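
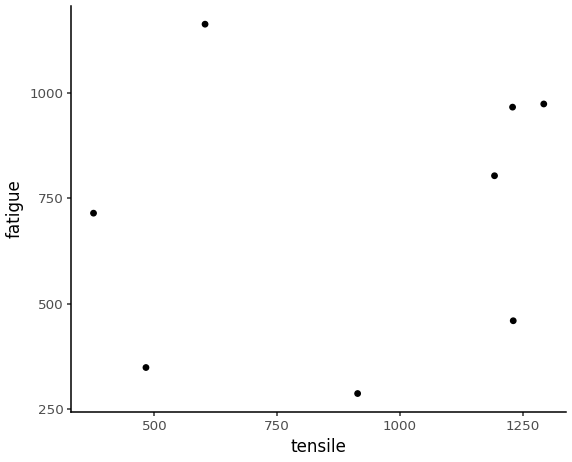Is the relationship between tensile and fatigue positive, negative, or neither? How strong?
no clear correlation

Points are roughly uncorrelated; weak (|r| ≈ 0.2).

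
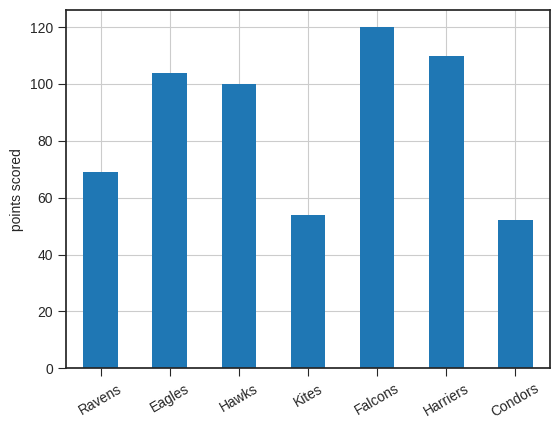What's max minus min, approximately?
≈ 70

Max Falcons ≈ 120, min Condors ≈ 50; range ≈ 70.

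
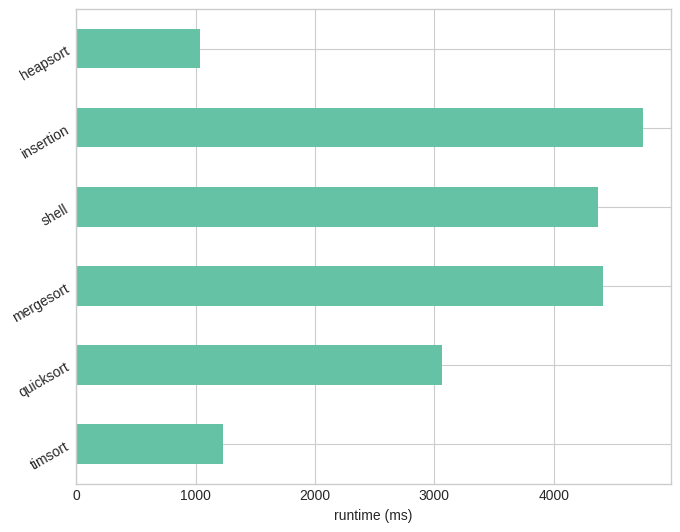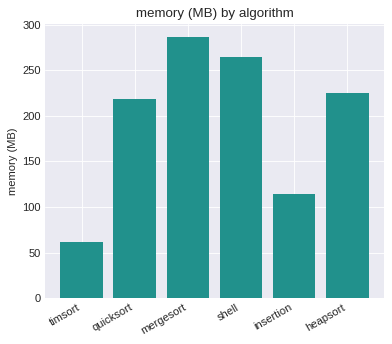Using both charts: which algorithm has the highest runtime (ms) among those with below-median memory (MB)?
Chart 2 median memory (MB) ≈ 200; below-median algorithms: timsort, quicksort, insertion. Among those, insertion has the highest runtime (ms) (≈ 4500).

insertion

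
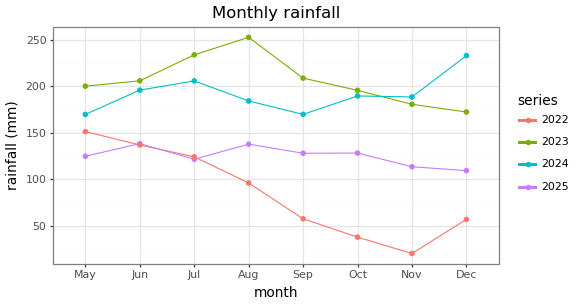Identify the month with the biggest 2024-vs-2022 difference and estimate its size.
Dec, ≈ 180 mm

Dec: 2024 ≈ 240, 2022 ≈ 60 → gap ≈ 180. Next-largest (Nov) is only ≈ 160.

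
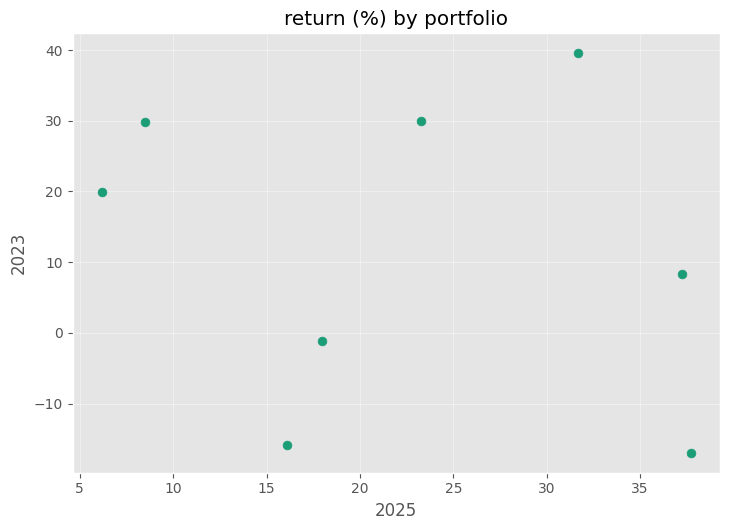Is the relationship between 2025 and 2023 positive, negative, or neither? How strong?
no clear correlation

Points are roughly uncorrelated; weak (|r| ≈ 0.2).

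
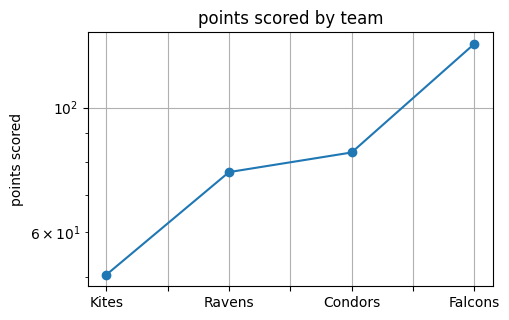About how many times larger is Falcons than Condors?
Falcons ≈ 130, Condors ≈ 80; 130/80 ≈ 1.62.

≈ 1.62×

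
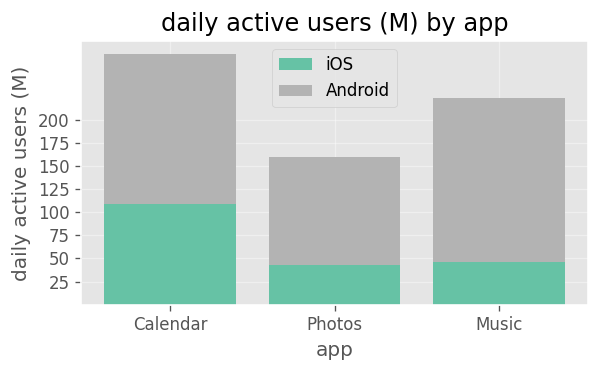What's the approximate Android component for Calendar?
Android top ≈ 275, bottom ≈ 100; segment ≈ 175.

≈ 175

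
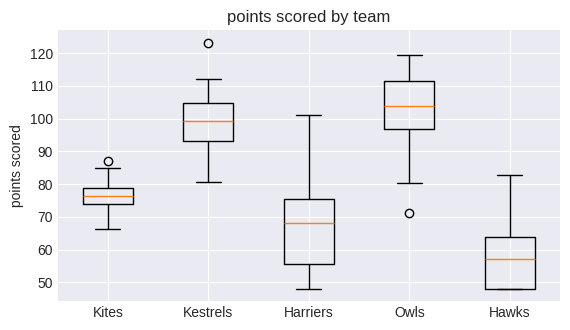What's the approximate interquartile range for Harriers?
≈ 20

Q3 ≈ 75, Q1 ≈ 55; IQR ≈ 20.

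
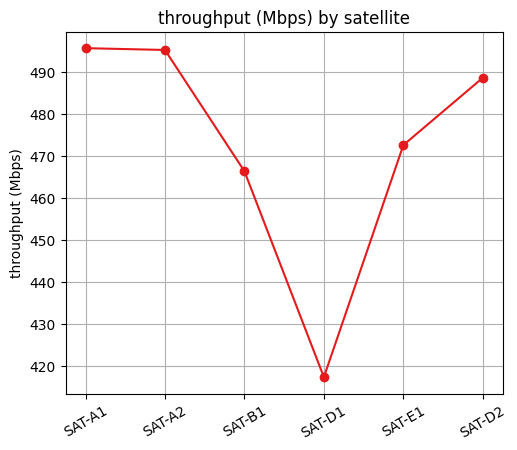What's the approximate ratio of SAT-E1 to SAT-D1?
≈ 1.12×

SAT-E1 ≈ 470, SAT-D1 ≈ 420; 470/420 ≈ 1.12.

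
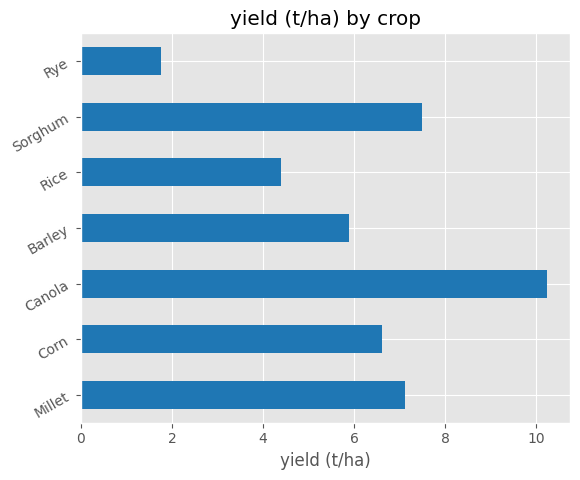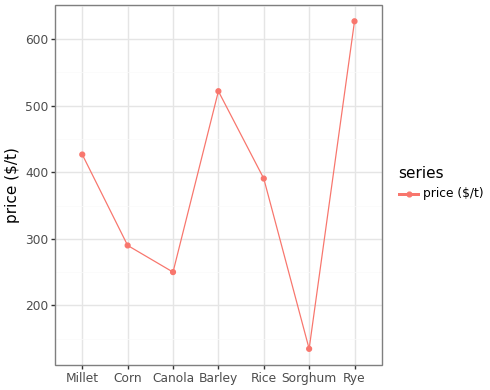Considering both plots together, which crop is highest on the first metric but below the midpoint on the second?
Canola

Chart 2 median price ($/t) ≈ 400; below-median crops: Corn, Canola, Sorghum. Among those, Canola has the highest yield (t/ha) (≈ 10).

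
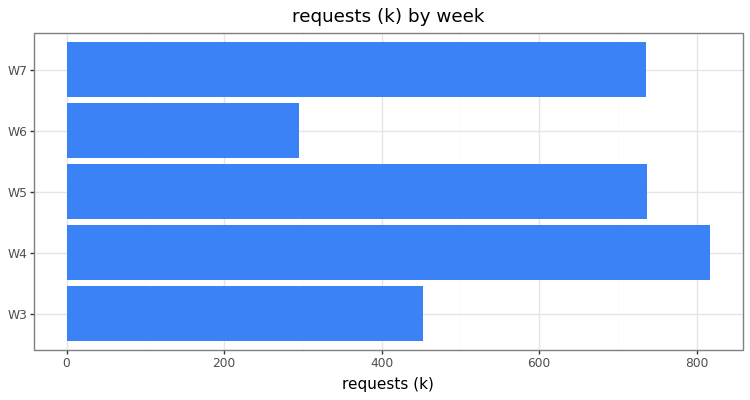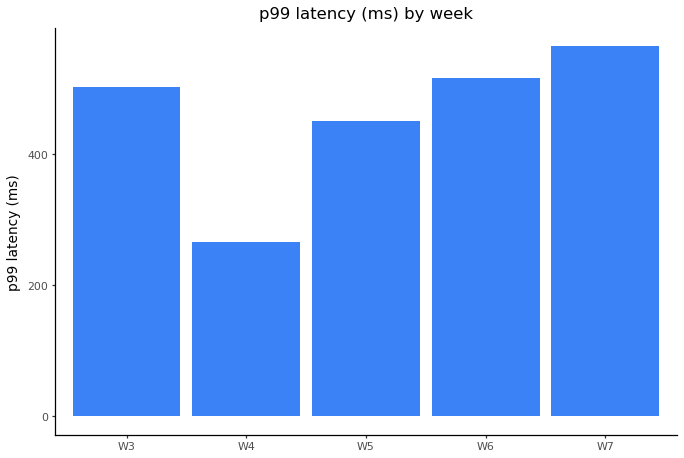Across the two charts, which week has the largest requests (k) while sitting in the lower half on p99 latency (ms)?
Chart 2 median p99 latency (ms) ≈ 500; below-median weeks: W4, W5. Among those, W4 has the highest requests (k) (≈ 800).

W4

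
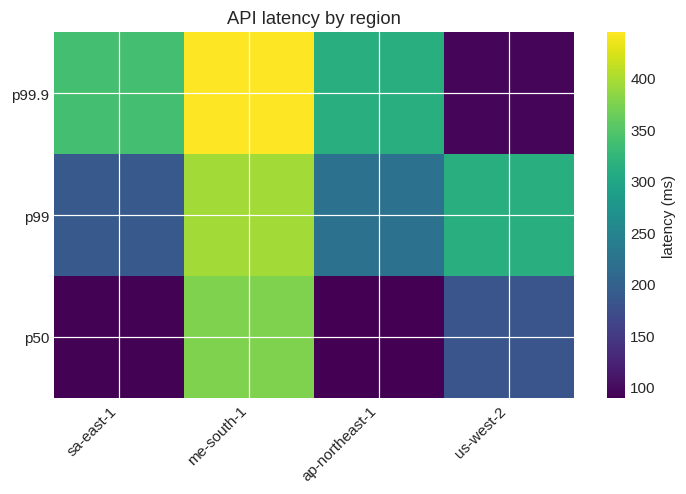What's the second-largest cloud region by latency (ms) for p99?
us-west-2

Top 3 for p99: me-south-1 ≈ 400, us-west-2 ≈ 300, ap-northeast-1 ≈ 200.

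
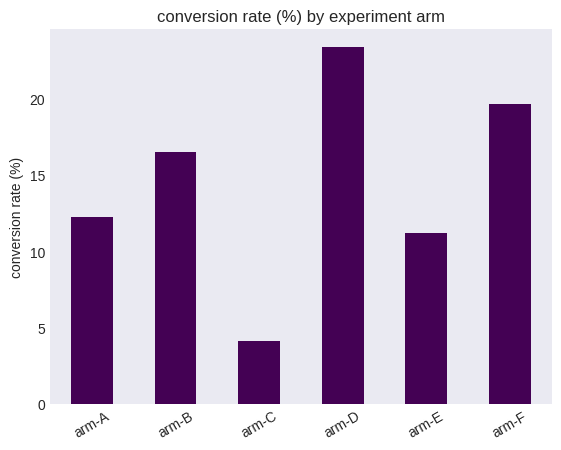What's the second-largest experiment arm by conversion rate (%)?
arm-F

Top 3: arm-D ≈ 24, arm-F ≈ 20, arm-B ≈ 16.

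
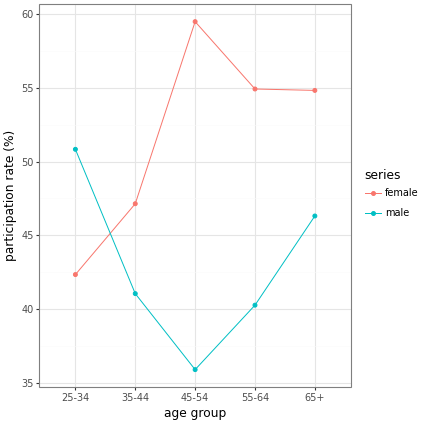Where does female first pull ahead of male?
25-34: female ≈ 42 vs male ≈ 50 (not yet); 35-44: female ≈ 48 vs male ≈ 42 (first crossover).

35-44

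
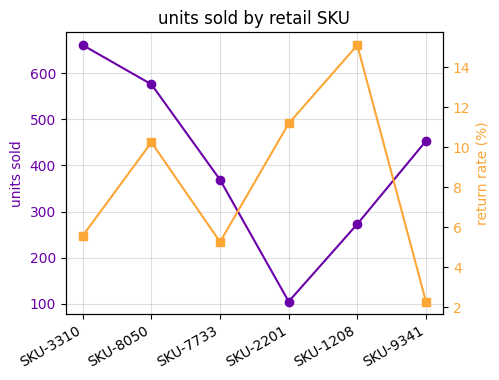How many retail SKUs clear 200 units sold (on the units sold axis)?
5

Above 200: SKU-3310, SKU-8050, SKU-7733, SKU-1208, SKU-9341.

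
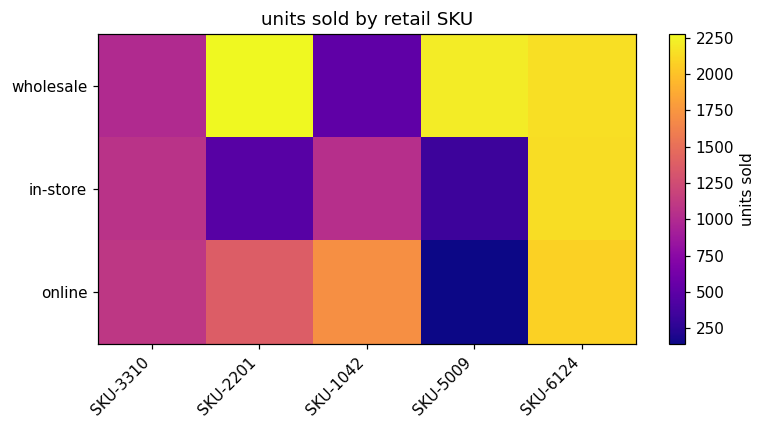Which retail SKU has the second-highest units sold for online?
Top 3 for online: SKU-6124 ≈ 2000, SKU-1042 ≈ 1800, SKU-2201 ≈ 1400.

SKU-1042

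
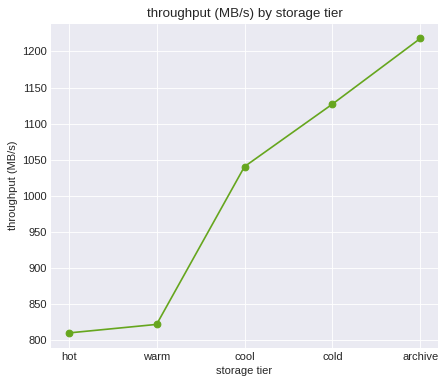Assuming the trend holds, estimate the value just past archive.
Last three: 1050, 1150, 1200 → slope ≈ 75/step → next ≈ 1275.

≈ 1275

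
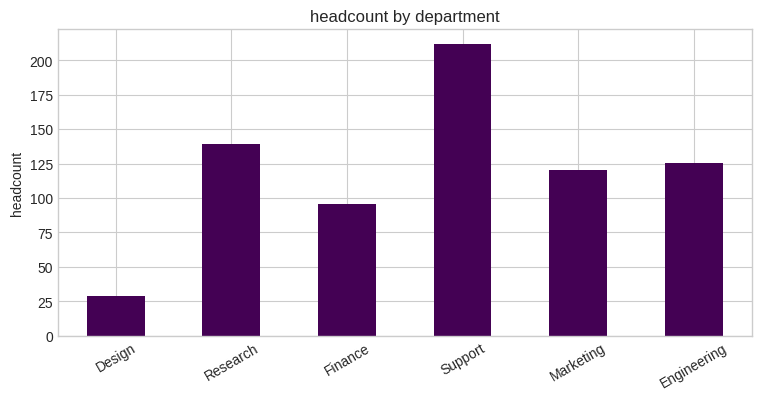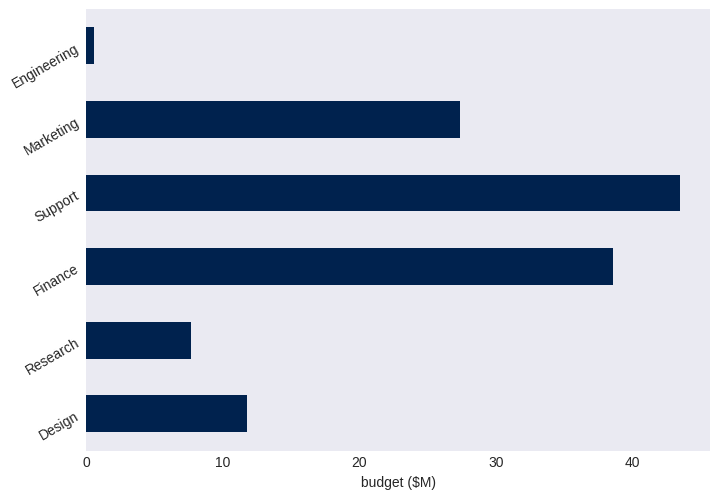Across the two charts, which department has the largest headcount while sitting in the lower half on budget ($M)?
Research

Chart 2 median budget ($M) ≈ 20; below-median departments: Design, Research, Engineering. Among those, Research has the highest headcount (≈ 140).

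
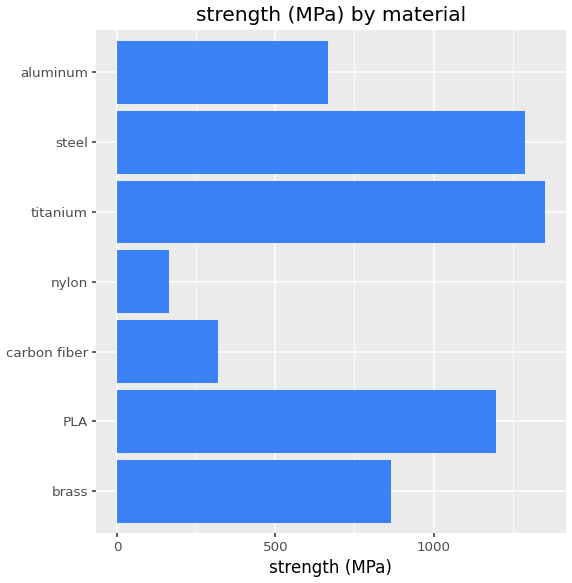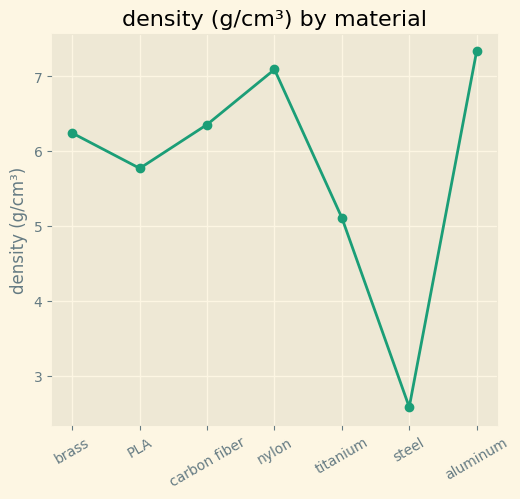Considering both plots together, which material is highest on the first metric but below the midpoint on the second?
Chart 2 median density (g/cm³) ≈ 6; below-median materials: PLA, titanium, steel. Among those, titanium has the highest strength (MPa) (≈ 1400).

titanium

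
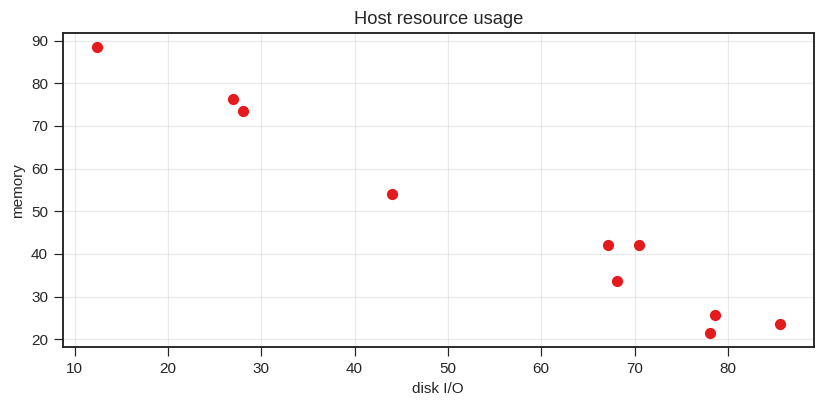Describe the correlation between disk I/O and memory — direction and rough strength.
negative, strong

Points are negatively correlated; strong (|r| ≈ 1.0).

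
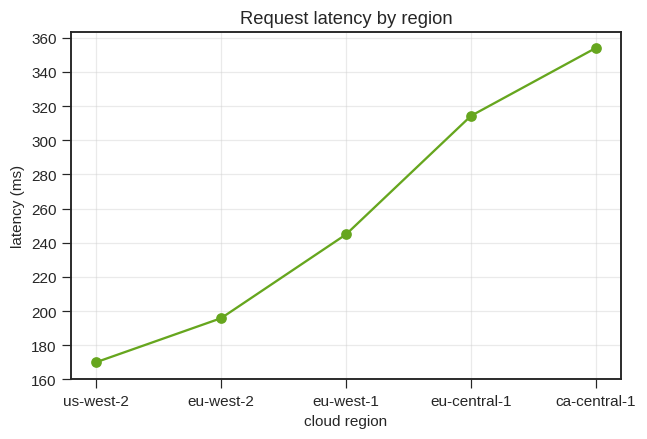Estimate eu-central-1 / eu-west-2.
eu-central-1 ≈ 320, eu-west-2 ≈ 200; 320/200 ≈ 1.6.

≈ 1.6×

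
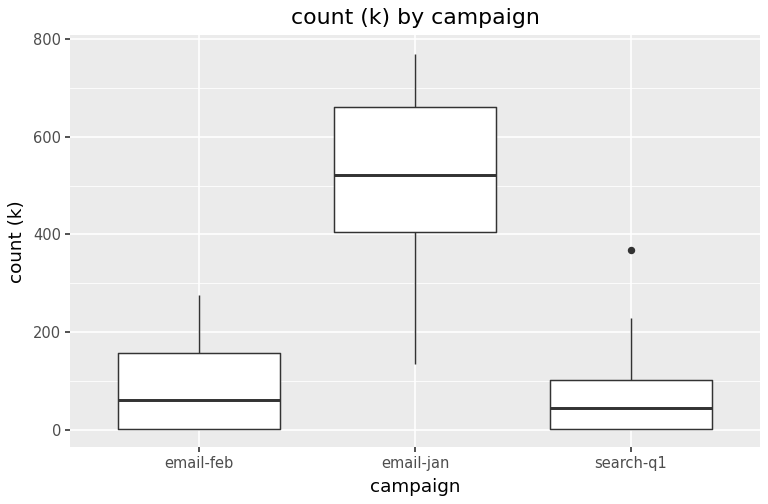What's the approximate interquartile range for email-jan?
≈ 250

Q3 ≈ 650, Q1 ≈ 400; IQR ≈ 250.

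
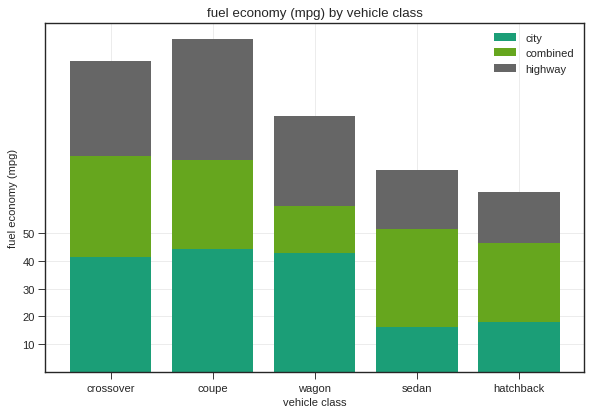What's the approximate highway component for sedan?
highway top ≈ 70, bottom ≈ 50; segment ≈ 20.

≈ 20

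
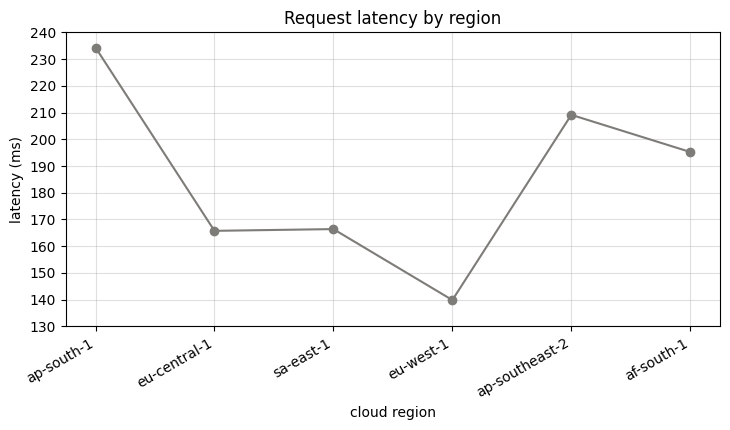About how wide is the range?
Max ap-south-1 ≈ 230, min eu-west-1 ≈ 140; range ≈ 90.

≈ 90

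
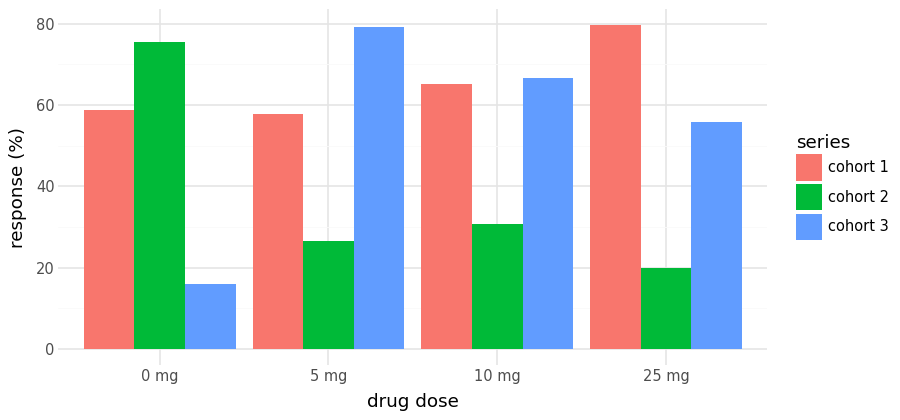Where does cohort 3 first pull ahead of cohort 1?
5 mg

0 mg: cohort 3 ≈ 20 vs cohort 1 ≈ 60 (not yet); 5 mg: cohort 3 ≈ 80 vs cohort 1 ≈ 60 (first crossover).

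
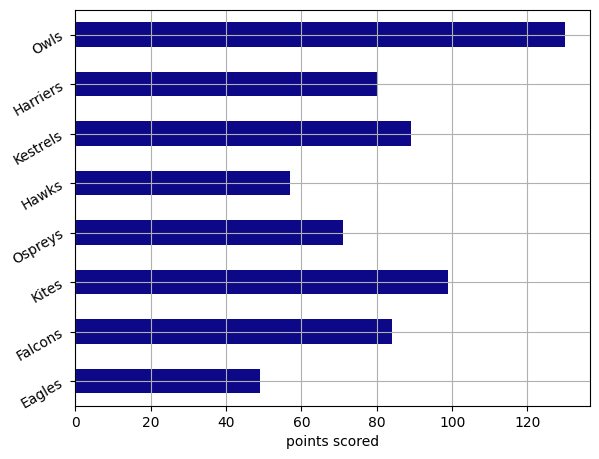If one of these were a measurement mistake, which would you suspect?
Owls ≈ 120; the rest sit between ≈ 40 and ≈ 100.

Owls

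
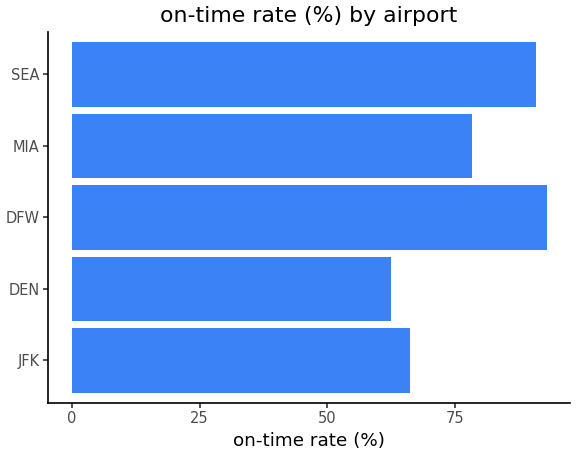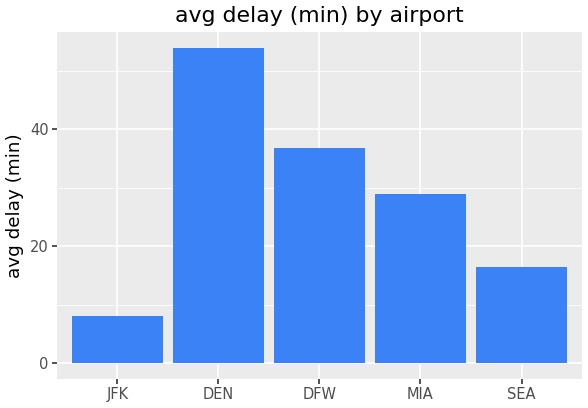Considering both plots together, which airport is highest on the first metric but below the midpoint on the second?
SEA

Chart 2 median avg delay (min) ≈ 30; below-median airports: JFK, SEA. Among those, SEA has the highest on-time rate (%) (≈ 90).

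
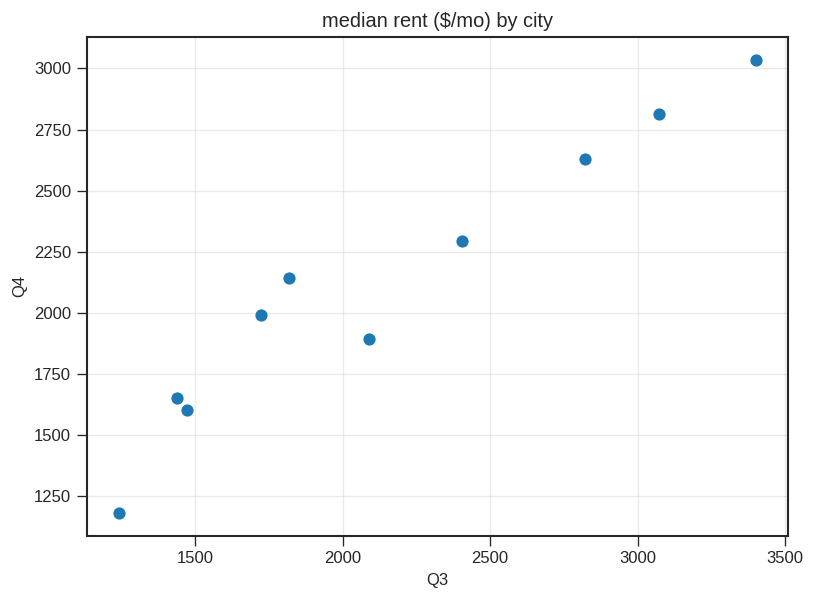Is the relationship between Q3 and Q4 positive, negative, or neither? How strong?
Points are positively correlated; strong (|r| ≈ 1.0).

positive, strong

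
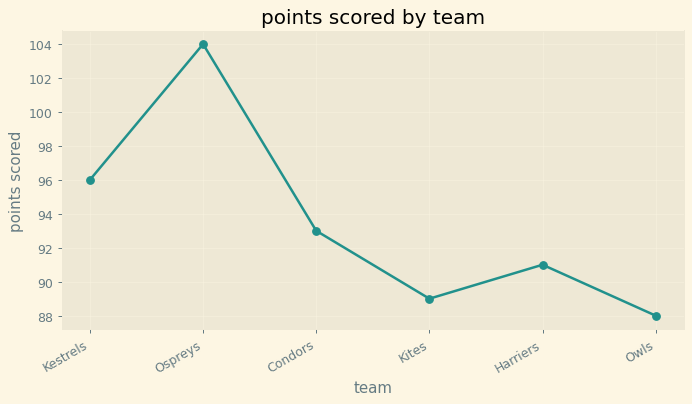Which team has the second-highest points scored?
Kestrels

Top 3: Ospreys ≈ 104, Kestrels ≈ 96, Condors ≈ 92.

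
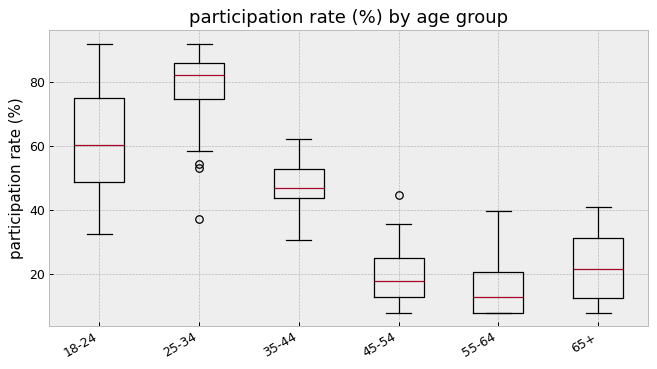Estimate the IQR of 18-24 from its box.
Q3 ≈ 80, Q1 ≈ 50; IQR ≈ 30.

≈ 30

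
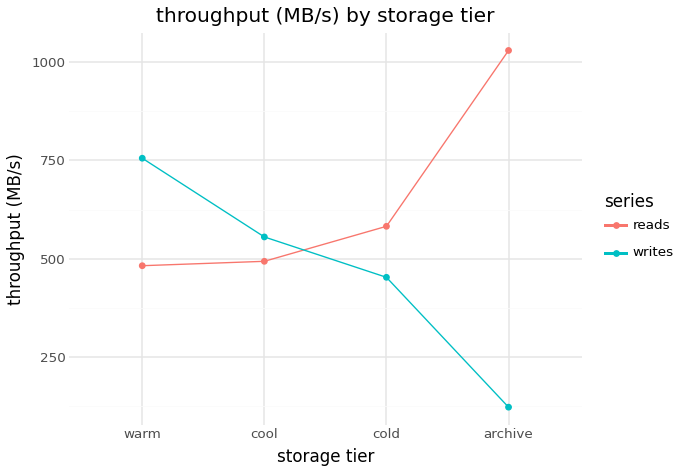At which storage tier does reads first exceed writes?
cool: reads ≈ 500 vs writes ≈ 600 (not yet); cold: reads ≈ 600 vs writes ≈ 500 (first crossover).

cold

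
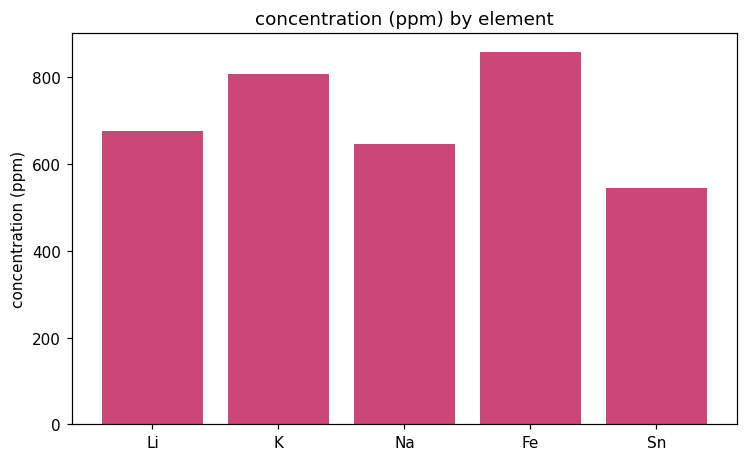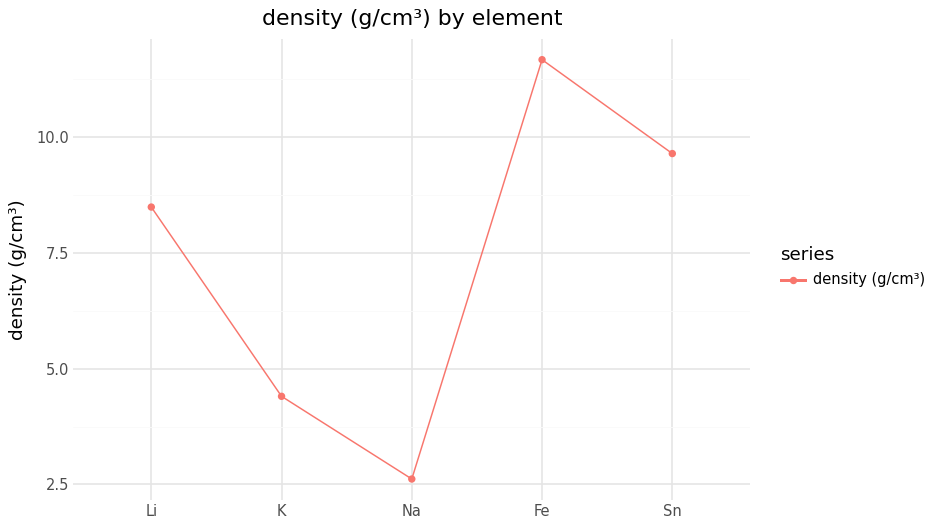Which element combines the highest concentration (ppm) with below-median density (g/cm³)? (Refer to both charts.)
Chart 2 median density (g/cm³) ≈ 8; below-median elements: K, Na. Among those, K has the highest concentration (ppm) (≈ 800).

K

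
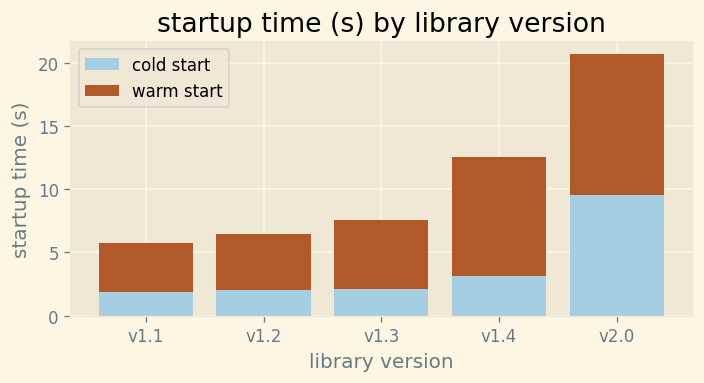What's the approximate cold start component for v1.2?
≈ 2

cold start top ≈ 2, bottom ≈ 0; segment ≈ 2.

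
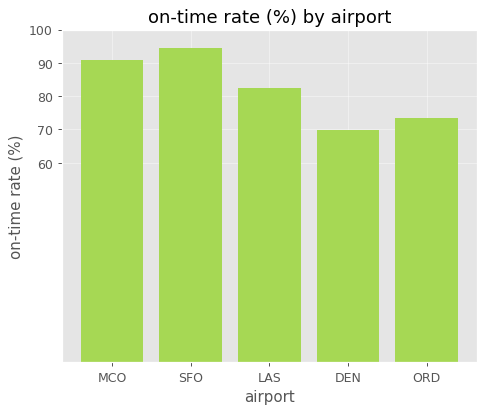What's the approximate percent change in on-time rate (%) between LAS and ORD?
≈ -12.5%

LAS ≈ 80, ORD ≈ 70; (70 − 80) / 80 ≈ -12.5%.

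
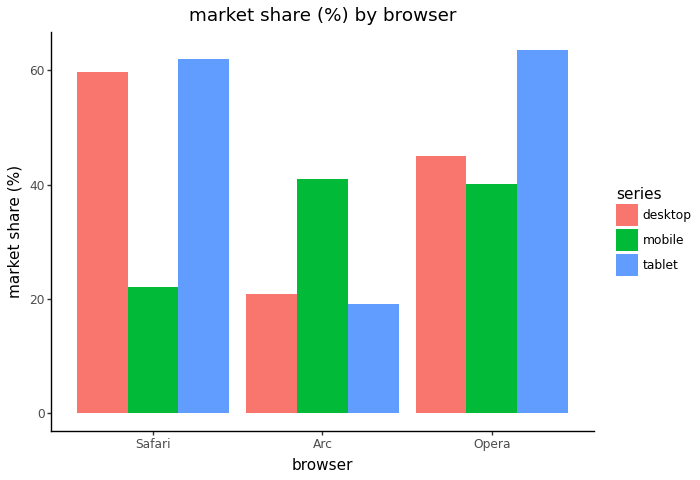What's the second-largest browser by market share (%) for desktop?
Opera

Top 3 for desktop: Safari ≈ 60, Opera ≈ 50, Arc ≈ 20.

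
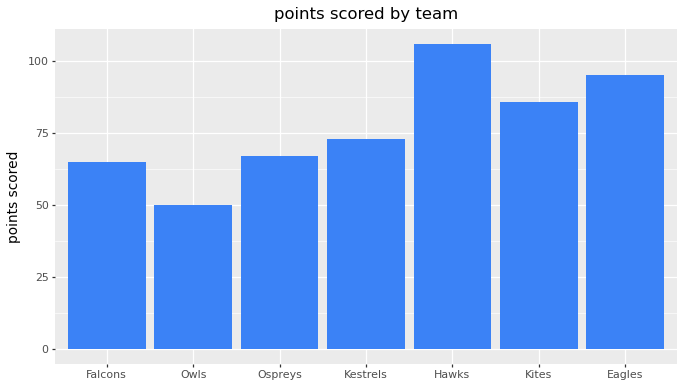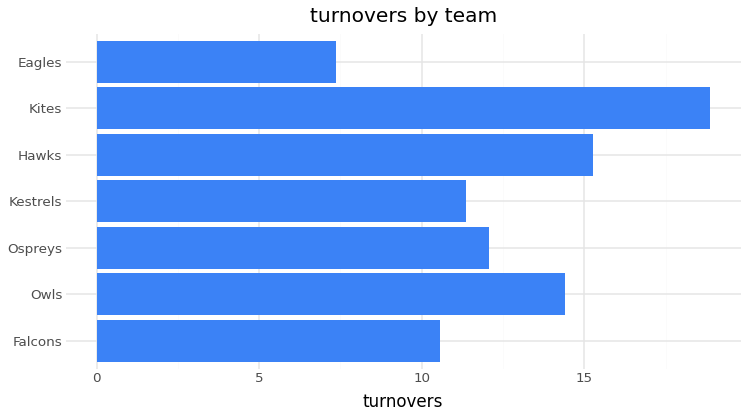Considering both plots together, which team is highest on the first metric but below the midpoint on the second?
Eagles

Chart 2 median turnovers ≈ 12; below-median teams: Falcons, Kestrels, Eagles. Among those, Eagles has the highest points scored (≈ 100).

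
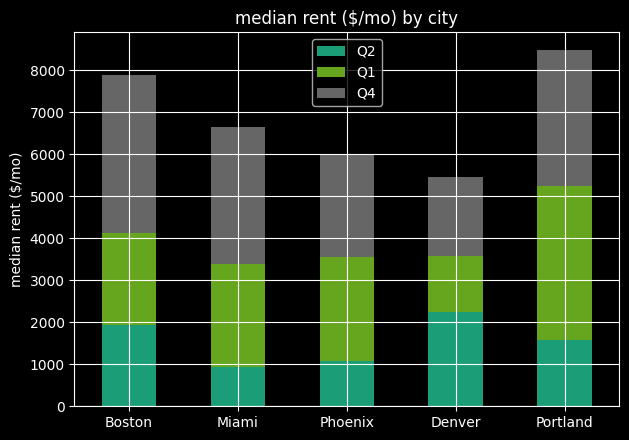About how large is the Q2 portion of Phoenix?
≈ 1000

Q2 top ≈ 1000, bottom ≈ 0; segment ≈ 1000.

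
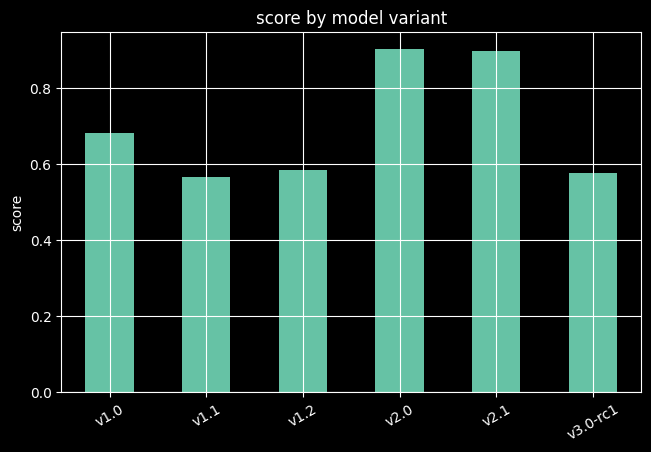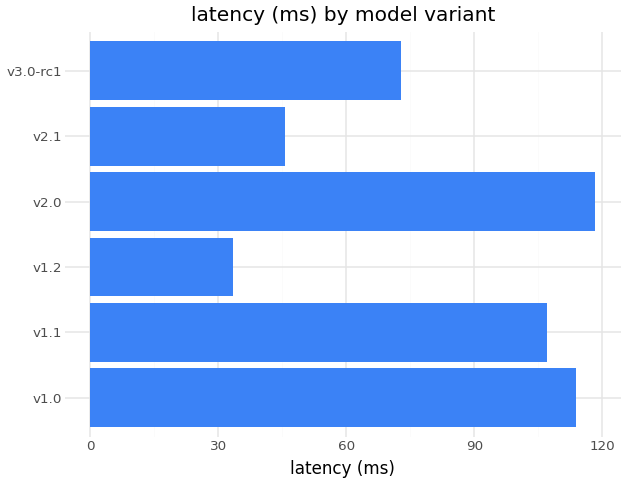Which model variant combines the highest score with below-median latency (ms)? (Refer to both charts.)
v2.1

Chart 2 median latency (ms) ≈ 100; below-median model variants: v1.2, v2.1, v3.0-rc1. Among those, v2.1 has the highest score (≈ 0.9).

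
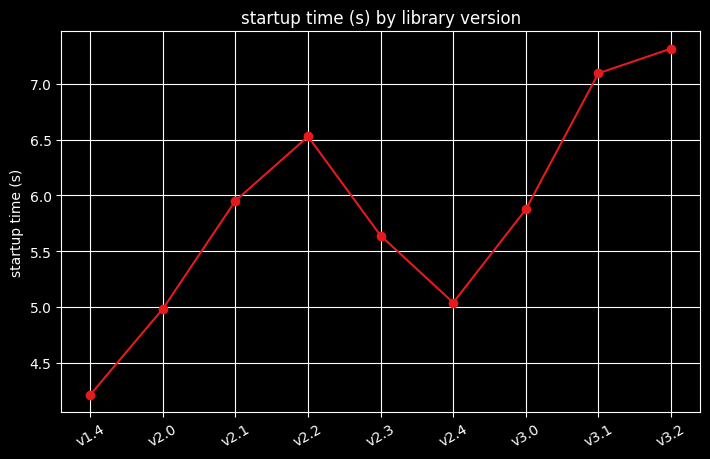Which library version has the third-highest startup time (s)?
v2.2

Top 4: v3.2 ≈ 7.5, v3.1 ≈ 7.0, v2.2 ≈ 6.5, v2.1 ≈ 6.0.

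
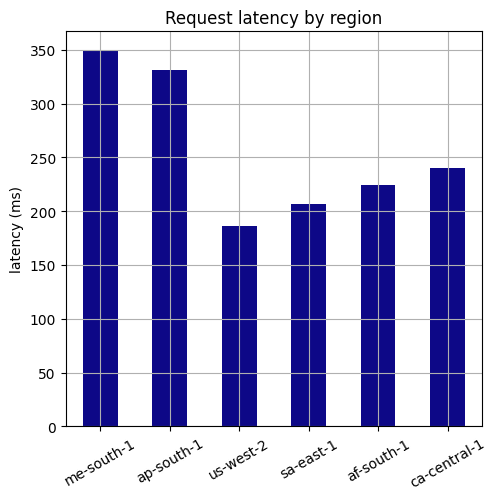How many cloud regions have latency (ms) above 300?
Above 300: me-south-1, ap-south-1.

2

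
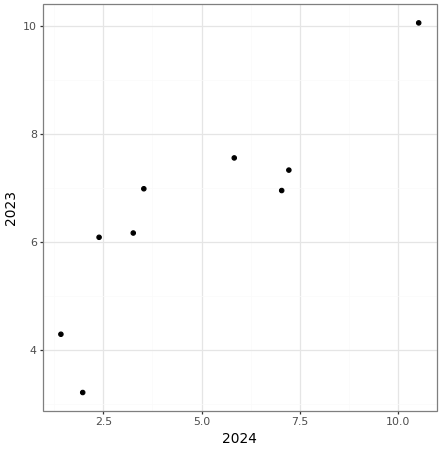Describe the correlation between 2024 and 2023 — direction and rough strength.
positive, strong

Points are positively correlated; strong (|r| ≈ 0.9).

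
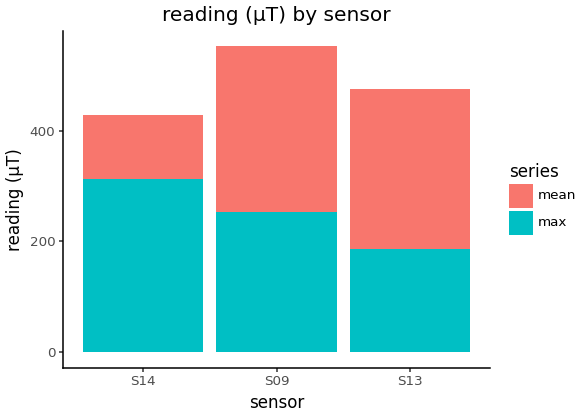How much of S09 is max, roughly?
max top ≈ 250, bottom ≈ 0; segment ≈ 250.

≈ 250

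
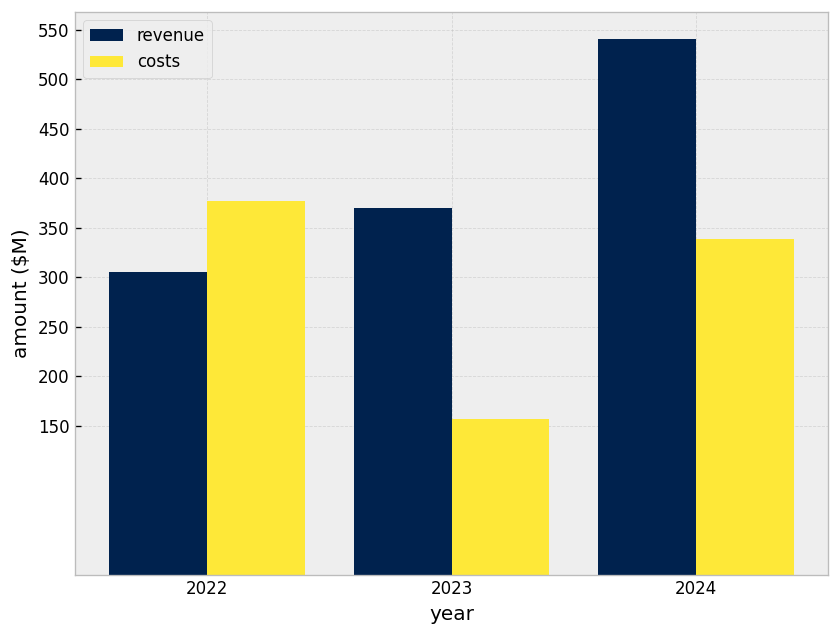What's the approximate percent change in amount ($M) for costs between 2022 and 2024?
≈ -12.5%

2022 ≈ 400, 2024 ≈ 350; (350 − 400) / 400 ≈ -12.5%.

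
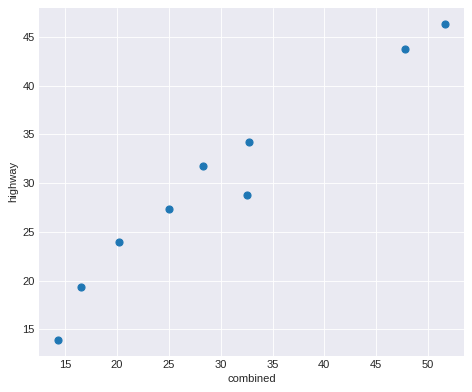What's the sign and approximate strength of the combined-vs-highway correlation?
Points are positively correlated; strong (|r| ≈ 1.0).

positive, strong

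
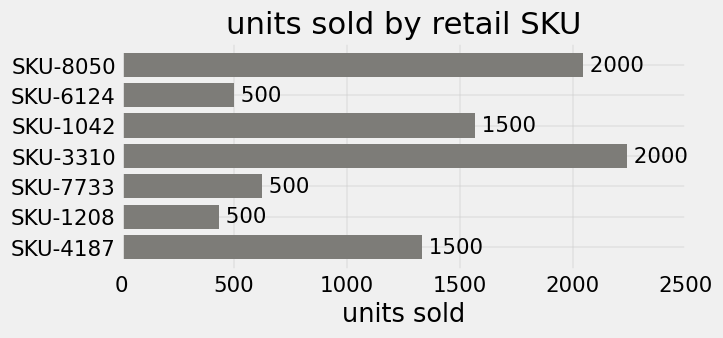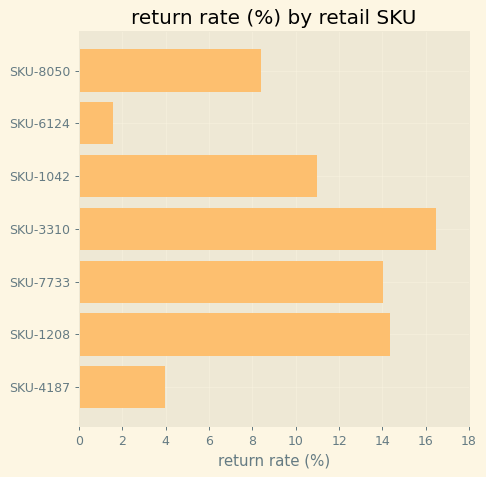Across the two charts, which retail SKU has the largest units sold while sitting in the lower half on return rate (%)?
Chart 2 median return rate (%) ≈ 10; below-median retail SKUs: SKU-8050, SKU-6124, SKU-4187. Among those, SKU-8050 has the highest units sold (≈ 2000).

SKU-8050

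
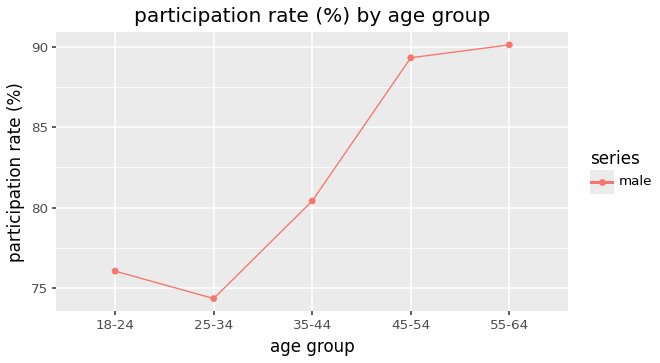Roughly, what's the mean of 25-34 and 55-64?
(74 + 90) / 2 ≈ 82.

≈ 82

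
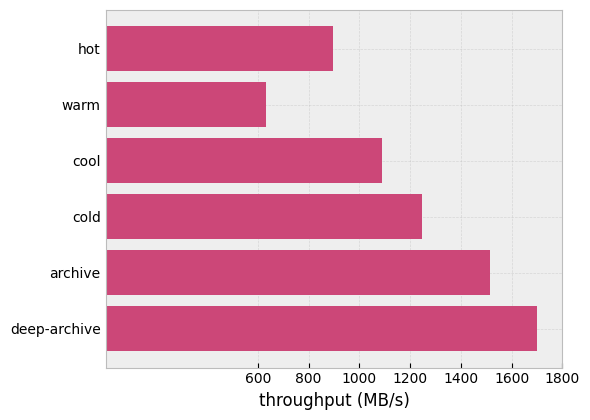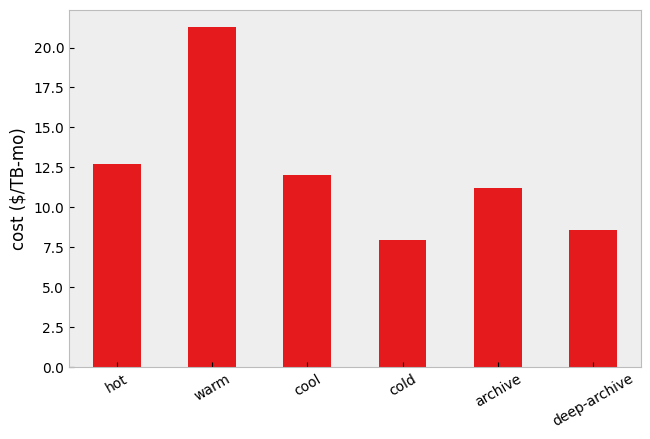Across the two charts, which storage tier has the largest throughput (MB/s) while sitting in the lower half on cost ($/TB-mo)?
Chart 2 median cost ($/TB-mo) ≈ 12; below-median storage tiers: cold, archive, deep-archive. Among those, deep-archive has the highest throughput (MB/s) (≈ 1800).

deep-archive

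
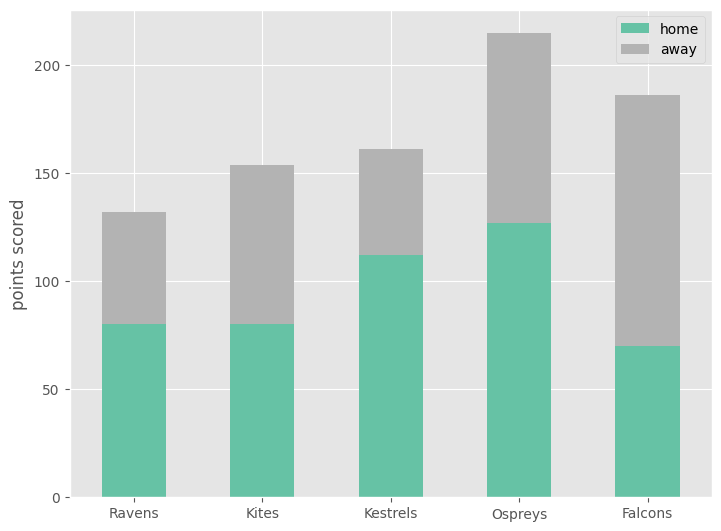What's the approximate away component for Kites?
away top ≈ 160, bottom ≈ 80; segment ≈ 80.

≈ 80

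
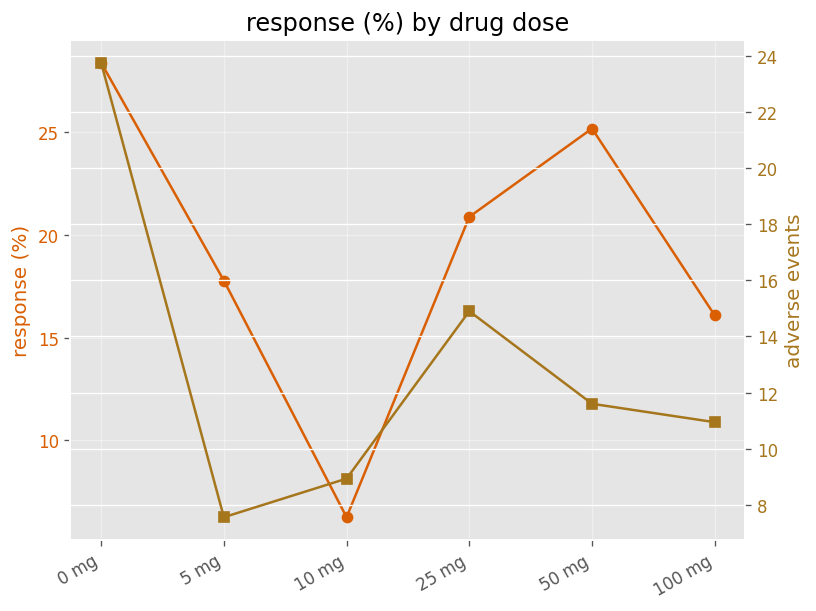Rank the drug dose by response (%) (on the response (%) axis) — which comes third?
25 mg

Top 4 (on the response (%) axis): 0 mg ≈ 28, 50 mg ≈ 26, 25 mg ≈ 20, 5 mg ≈ 18.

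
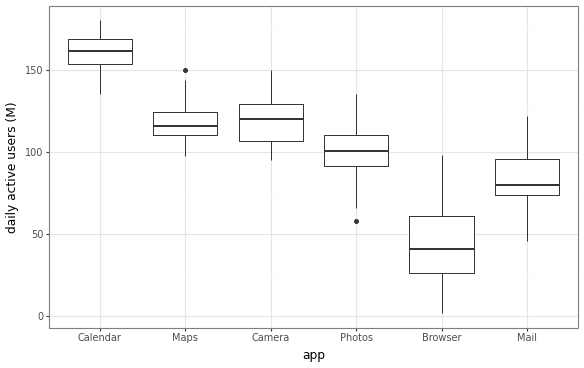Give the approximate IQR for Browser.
Q3 ≈ 60, Q1 ≈ 30; IQR ≈ 30.

≈ 30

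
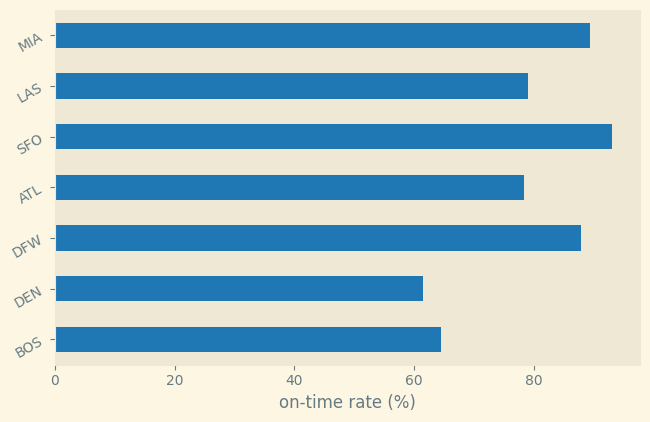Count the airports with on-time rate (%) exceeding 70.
5

Above 70: DFW, ATL, SFO, LAS, MIA.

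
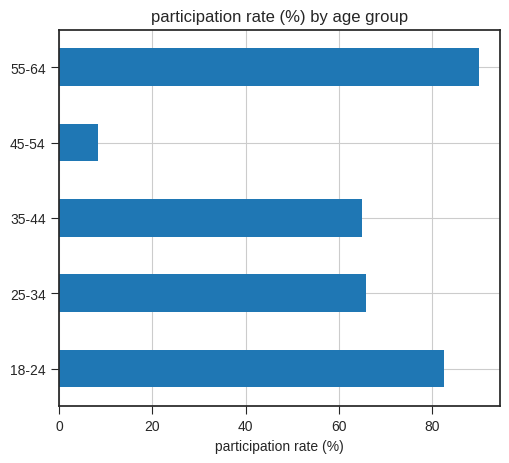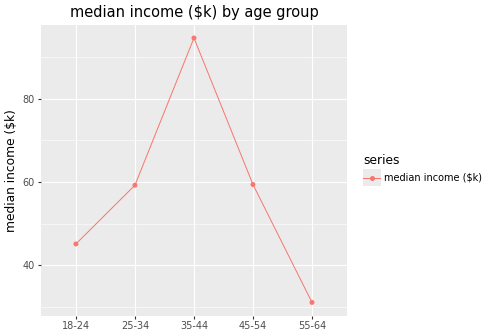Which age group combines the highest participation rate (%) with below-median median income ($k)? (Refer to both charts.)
55-64

Chart 2 median median income ($k) ≈ 60; below-median age groups: 18-24, 55-64. Among those, 55-64 has the highest participation rate (%) (≈ 90).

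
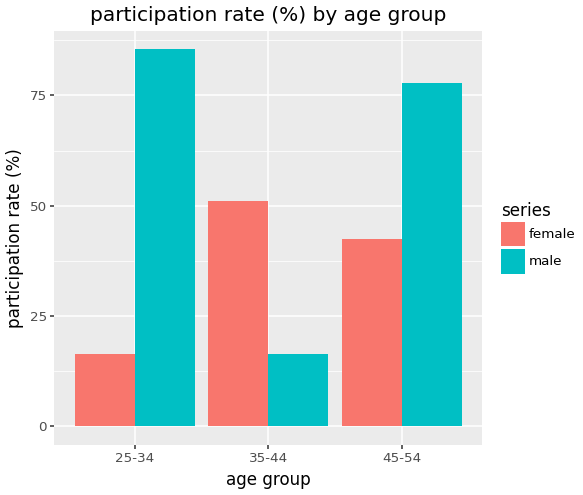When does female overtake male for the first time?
35-44

25-34: female ≈ 20 vs male ≈ 90 (not yet); 35-44: female ≈ 50 vs male ≈ 20 (first crossover).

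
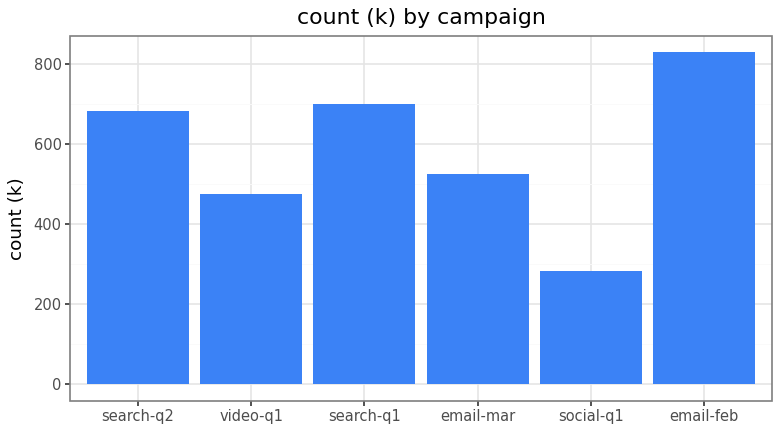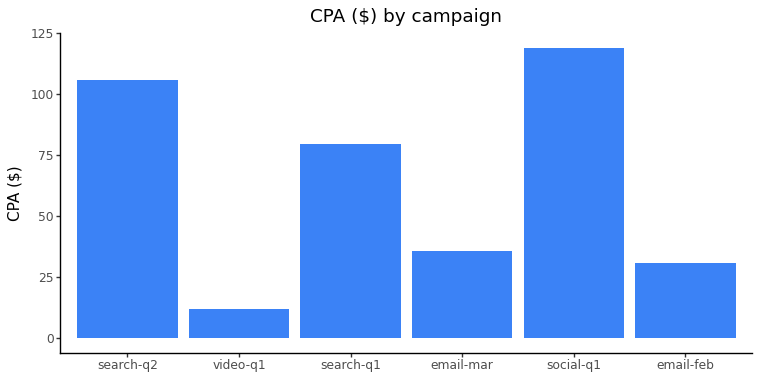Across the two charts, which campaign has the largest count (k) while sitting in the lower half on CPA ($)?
email-feb

Chart 2 median CPA ($) ≈ 60; below-median campaigns: video-q1, email-mar, email-feb. Among those, email-feb has the highest count (k) (≈ 800).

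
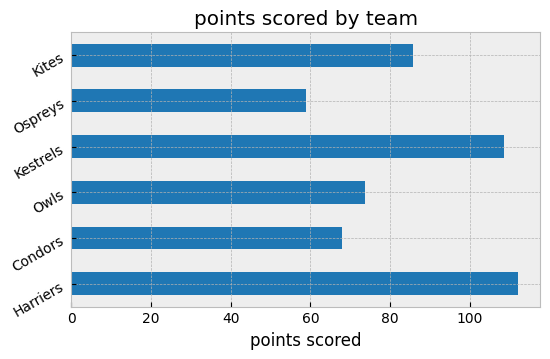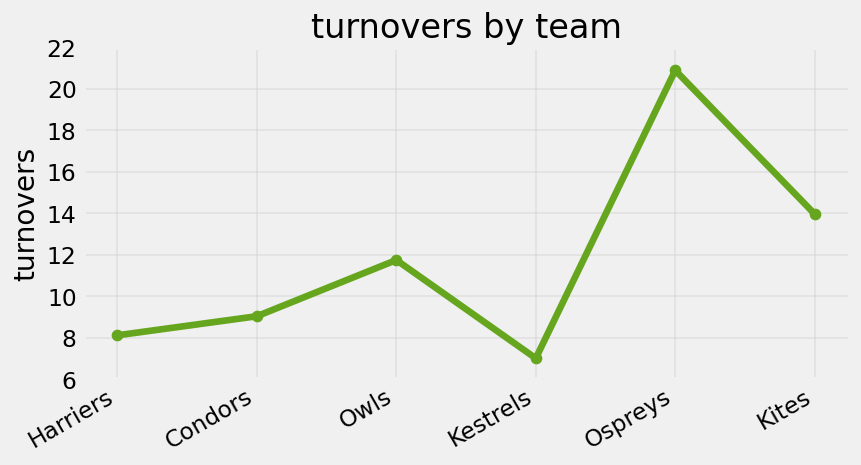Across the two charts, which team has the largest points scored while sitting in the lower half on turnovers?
Chart 2 median turnovers ≈ 10; below-median teams: Harriers, Condors, Kestrels. Among those, Harriers has the highest points scored (≈ 120).

Harriers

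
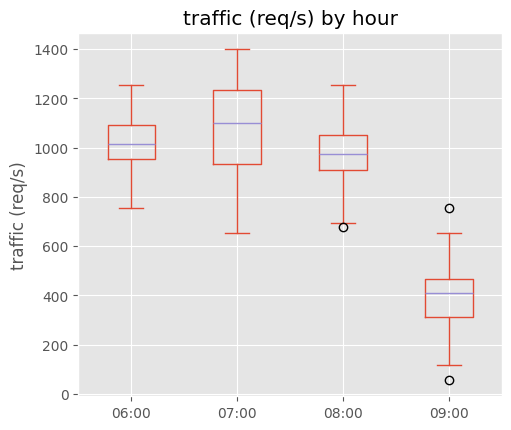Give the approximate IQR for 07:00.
Q3 ≈ 1200, Q1 ≈ 900; IQR ≈ 300.

≈ 300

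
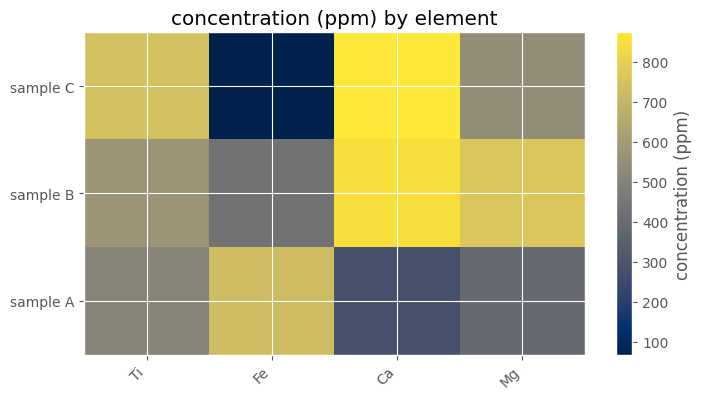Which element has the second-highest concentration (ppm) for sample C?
Top 3 for sample C: Ca ≈ 900, Ti ≈ 700, Mg ≈ 500.

Ti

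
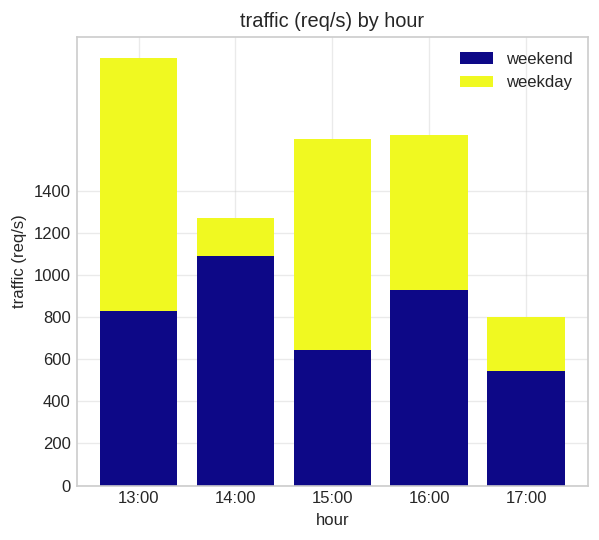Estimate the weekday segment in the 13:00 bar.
≈ 1200

weekday top ≈ 2000, bottom ≈ 800; segment ≈ 1200.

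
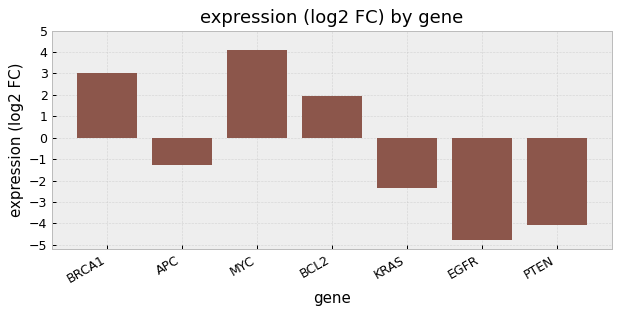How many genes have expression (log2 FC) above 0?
3

Above 0: BRCA1, MYC, BCL2.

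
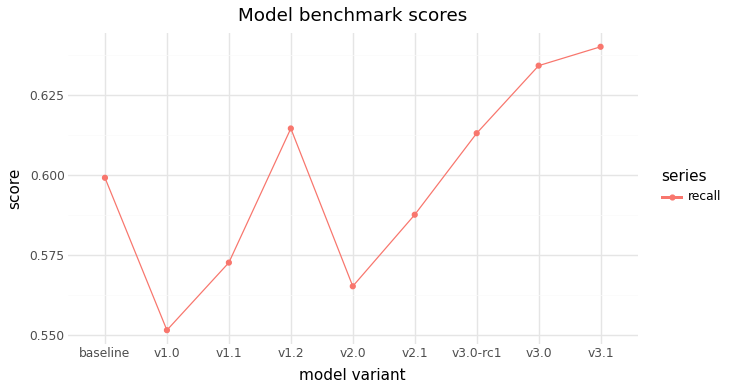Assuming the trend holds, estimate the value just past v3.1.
Last three: 0.61, 0.63, 0.64 → slope ≈ 0.015/step → next ≈ 0.655.

≈ 0.655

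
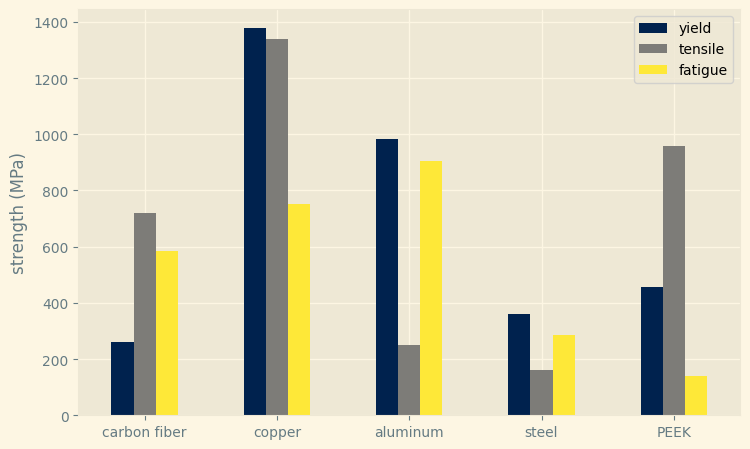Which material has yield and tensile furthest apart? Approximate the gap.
aluminum, ≈ 800 MPa

aluminum: yield ≈ 1000, tensile ≈ 200 → gap ≈ 800. Next-largest (PEEK) is only ≈ 600.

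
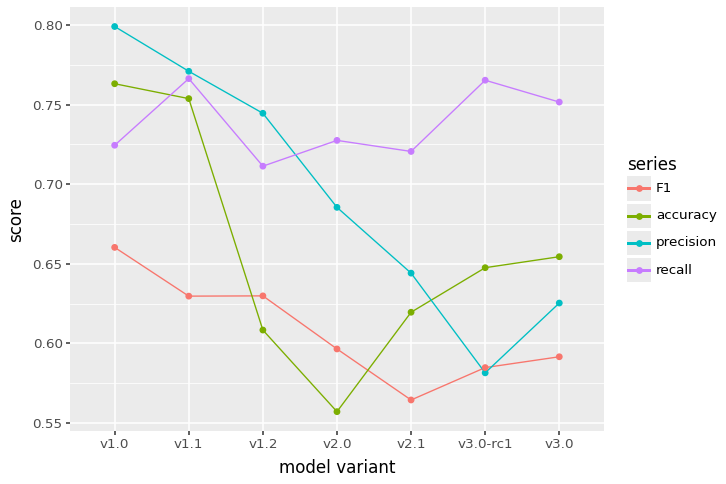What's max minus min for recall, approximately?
Max v1.1 ≈ 0.75, min v1.2 ≈ 0.70; range ≈ 0.05.

≈ 0.05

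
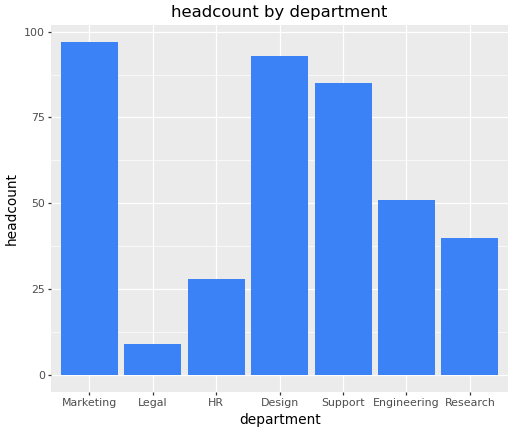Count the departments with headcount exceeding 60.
3

Above 60: Marketing, Design, Support.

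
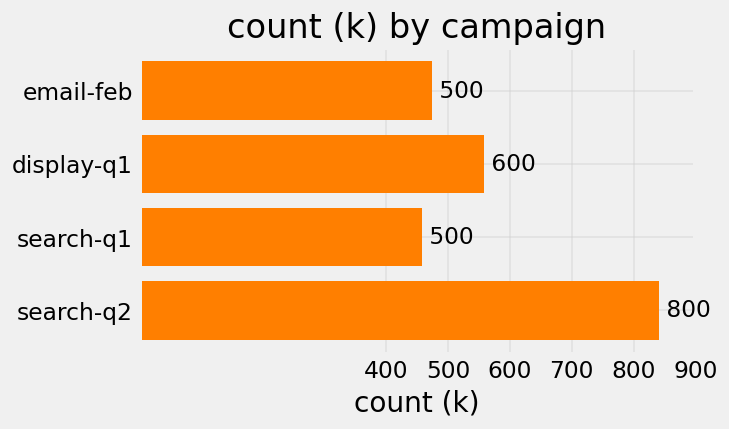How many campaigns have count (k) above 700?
Above 700: search-q2.

1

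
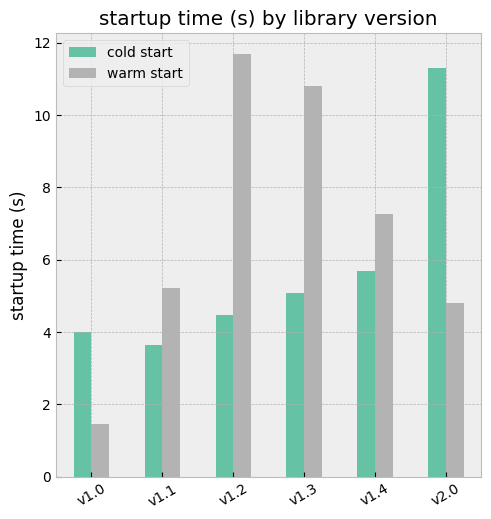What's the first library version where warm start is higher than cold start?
v1.1

v1.0: warm start ≈ 1 vs cold start ≈ 4 (not yet); v1.1: warm start ≈ 5 vs cold start ≈ 4 (first crossover).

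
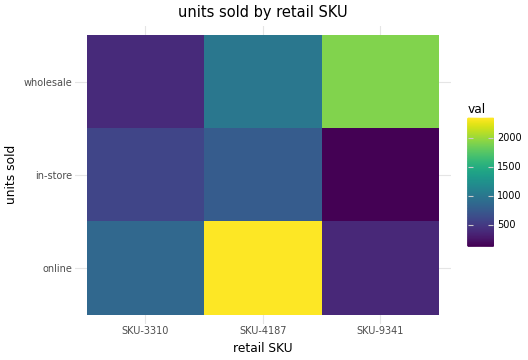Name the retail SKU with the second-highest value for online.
Top 3 for online: SKU-4187 ≈ 2400, SKU-3310 ≈ 800, SKU-9341 ≈ 400.

SKU-3310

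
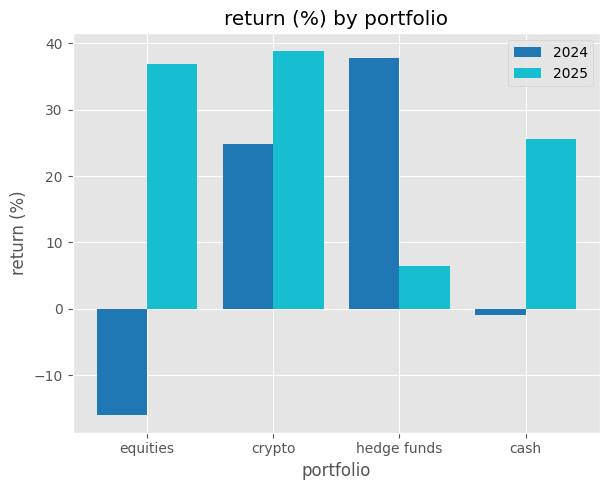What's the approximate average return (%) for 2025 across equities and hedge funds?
(35 + 5) / 2 ≈ 20.

≈ 20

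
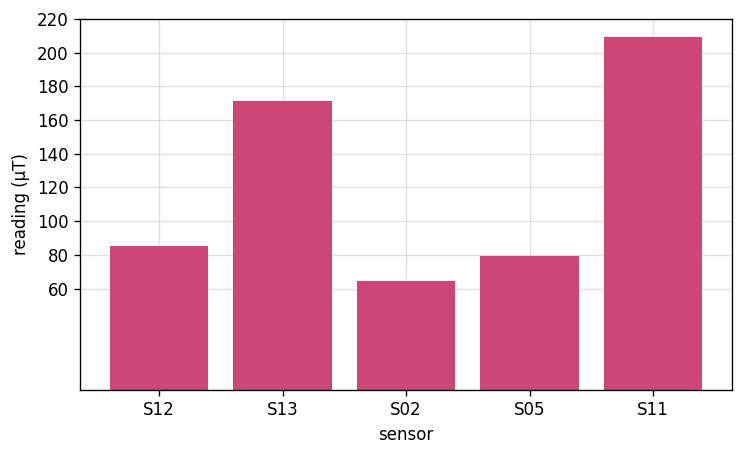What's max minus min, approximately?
Max S11 ≈ 200, min S02 ≈ 60; range ≈ 140.

≈ 140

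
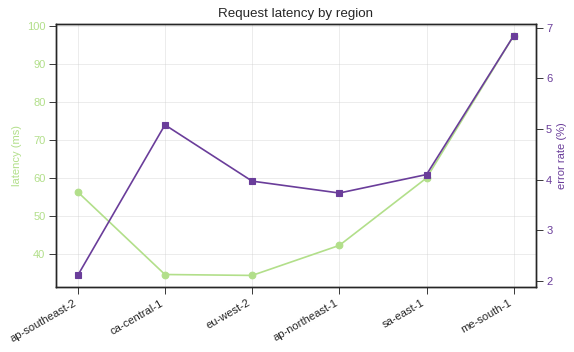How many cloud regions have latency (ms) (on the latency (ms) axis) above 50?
3

Above 50: ap-southeast-2, sa-east-1, me-south-1.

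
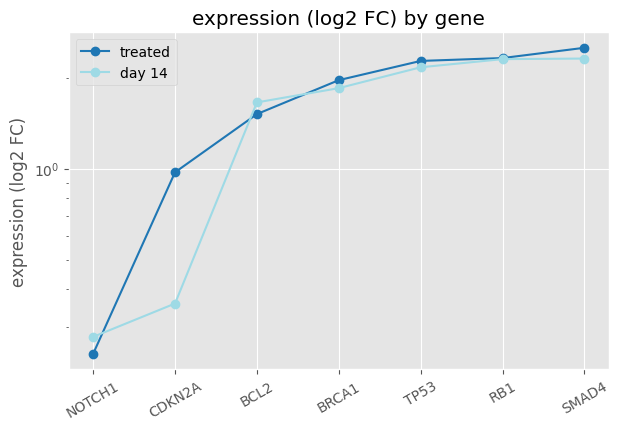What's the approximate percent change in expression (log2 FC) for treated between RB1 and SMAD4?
RB1 ≈ 2.4, SMAD4 ≈ 2.6; (2.6 − 2.4) / 2.4 ≈ +8.3%.

≈ +8.3%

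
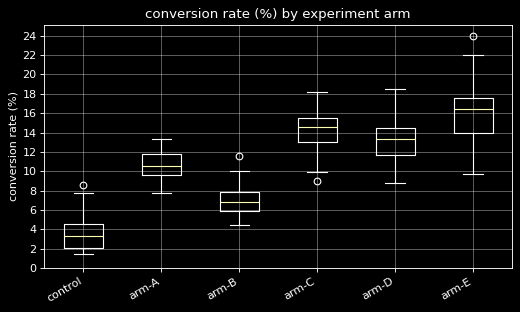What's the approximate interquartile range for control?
≈ 2

Q3 ≈ 4, Q1 ≈ 2; IQR ≈ 2.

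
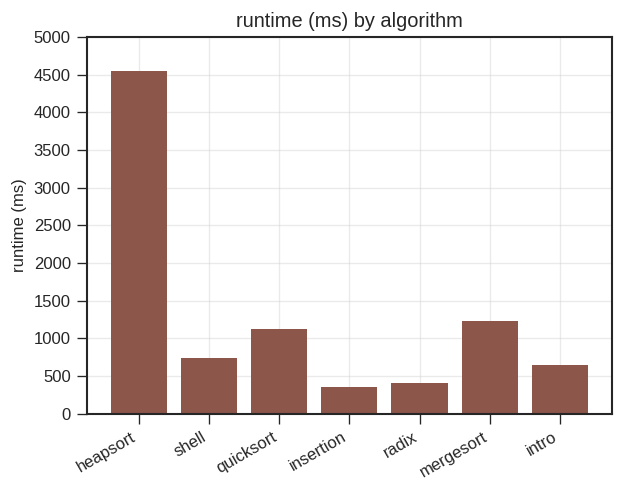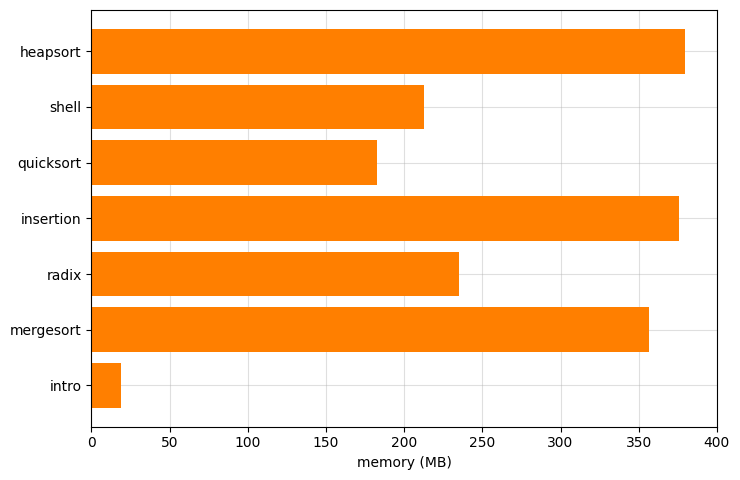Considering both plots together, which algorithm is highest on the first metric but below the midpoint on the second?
Chart 2 median memory (MB) ≈ 250; below-median algorithms: shell, quicksort, intro. Among those, quicksort has the highest runtime (ms) (≈ 1000).

quicksort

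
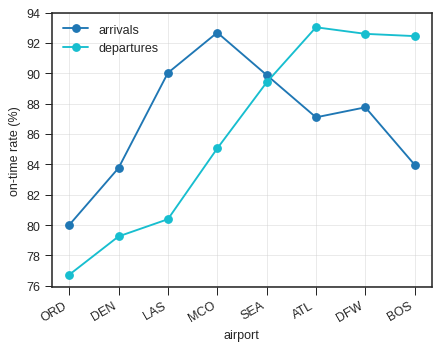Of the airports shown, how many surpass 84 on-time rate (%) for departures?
Above 84: MCO, SEA, ATL, DFW, BOS.

5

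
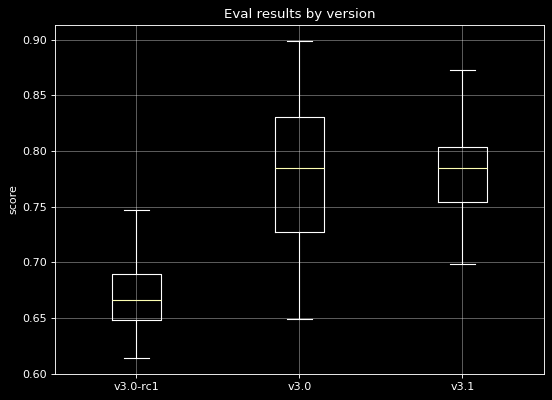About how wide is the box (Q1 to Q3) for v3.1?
Q3 ≈ 0.80, Q1 ≈ 0.75; IQR ≈ 0.05.

≈ 0.05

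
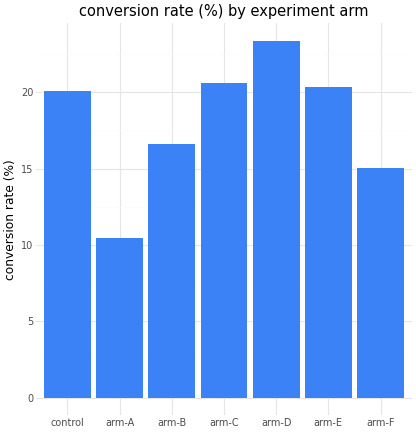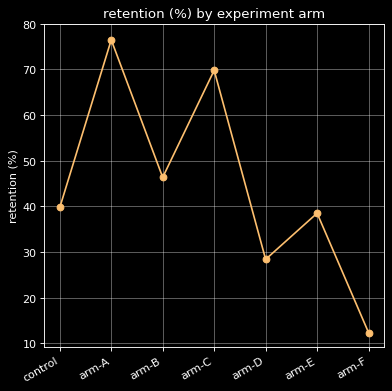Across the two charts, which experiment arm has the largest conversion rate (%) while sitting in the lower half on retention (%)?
Chart 2 median retention (%) ≈ 40; below-median experiment arms: arm-D, arm-E, arm-F. Among those, arm-D has the highest conversion rate (%) (≈ 25).

arm-D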